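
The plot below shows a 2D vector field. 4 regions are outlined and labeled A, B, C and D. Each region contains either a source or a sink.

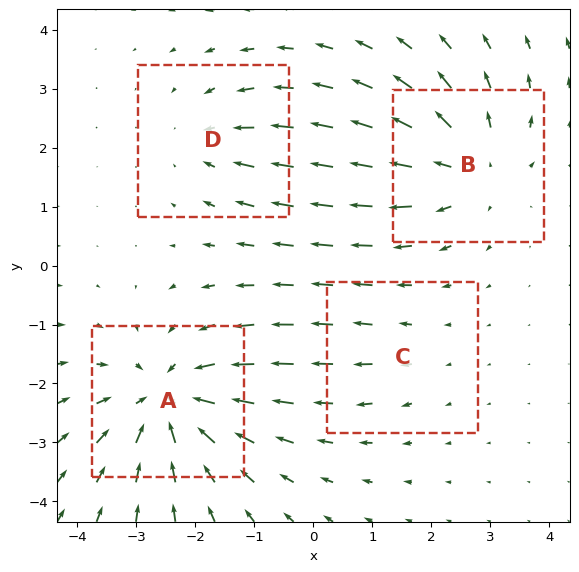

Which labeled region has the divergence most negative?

Divergence at each region's feature centre — A: about -6, B: about +5, C: about +2, D: about -3. Region A is most negative.

A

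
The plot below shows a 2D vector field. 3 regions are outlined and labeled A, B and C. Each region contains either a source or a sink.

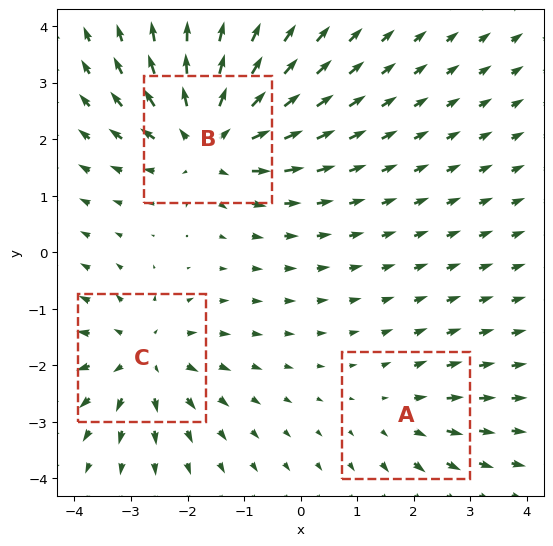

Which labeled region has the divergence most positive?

Divergence at each region's feature centre — A: about +2, B: about +5, C: about +4. Region B is most positive.

B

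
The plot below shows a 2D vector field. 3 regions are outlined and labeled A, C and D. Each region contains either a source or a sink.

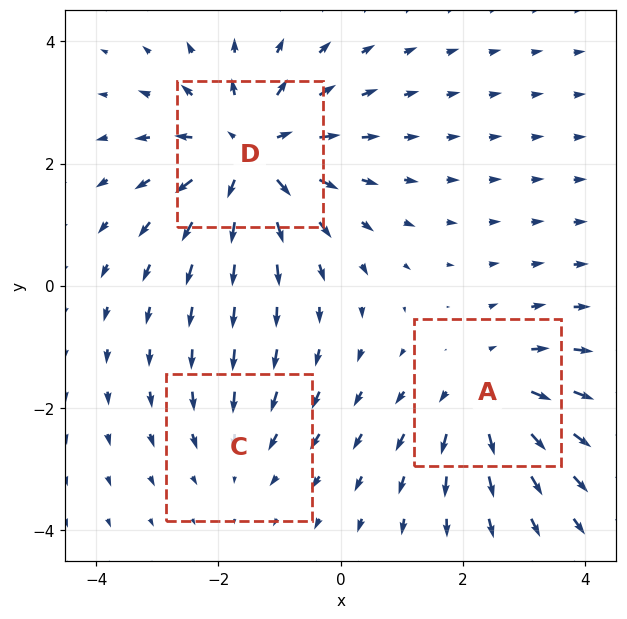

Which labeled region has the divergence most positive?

Divergence at each region's feature centre — A: about +3, C: about -2, D: about +5. Region D is most positive.

D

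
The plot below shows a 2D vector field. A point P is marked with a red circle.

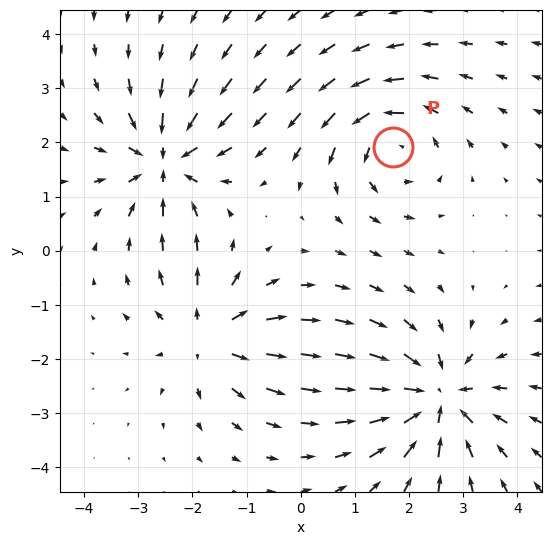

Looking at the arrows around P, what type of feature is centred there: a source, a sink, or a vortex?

At P (1.7, 1.9) the arrows circulate counterclockwise. Divergence ≈0, curl about +4 — near-zero divergence with nonzero curl is a vortex.

vortex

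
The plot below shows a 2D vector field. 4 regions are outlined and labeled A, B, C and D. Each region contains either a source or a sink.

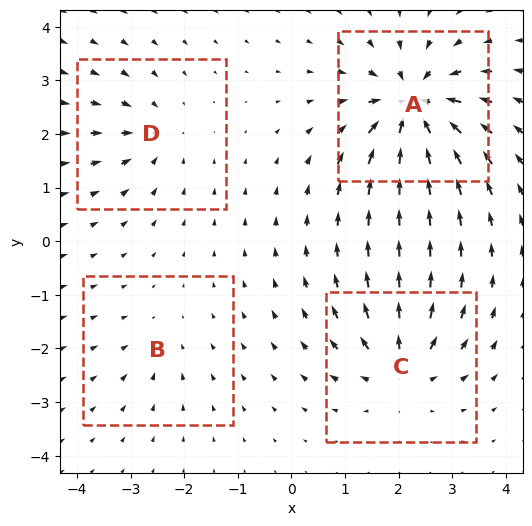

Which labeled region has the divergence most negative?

Divergence at each region's feature centre — A: about -9, B: about -3, C: about +6, D: about -4. Region A is most negative.

A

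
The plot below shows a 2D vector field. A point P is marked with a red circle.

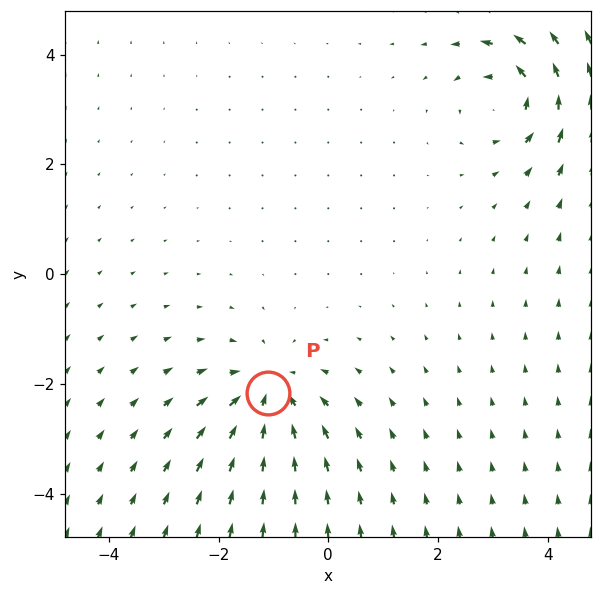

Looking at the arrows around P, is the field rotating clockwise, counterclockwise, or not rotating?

Near P at (-1.1, -2.2) the arrows show no circulation. The curl there is ≈0.

not rotating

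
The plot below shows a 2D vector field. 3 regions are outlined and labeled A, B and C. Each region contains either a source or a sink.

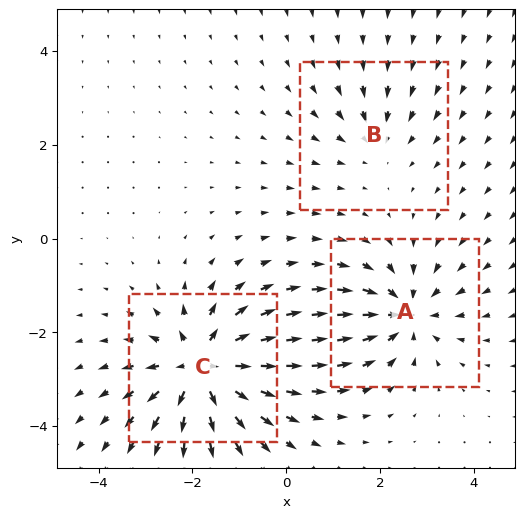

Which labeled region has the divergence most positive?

Divergence at each region's feature centre — A: about -4, B: about -2, C: about +5. Region C is most positive.

C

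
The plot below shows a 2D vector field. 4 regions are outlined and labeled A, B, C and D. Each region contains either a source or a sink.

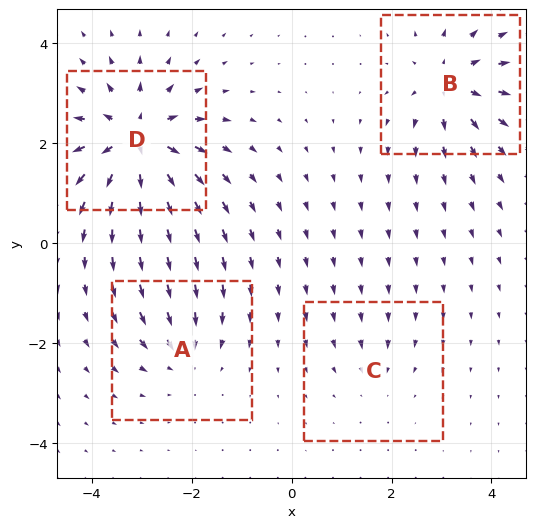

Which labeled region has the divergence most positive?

D

Divergence at each region's feature centre — A: about -4, B: about +6, C: about -2, D: about +9. Region D is most positive.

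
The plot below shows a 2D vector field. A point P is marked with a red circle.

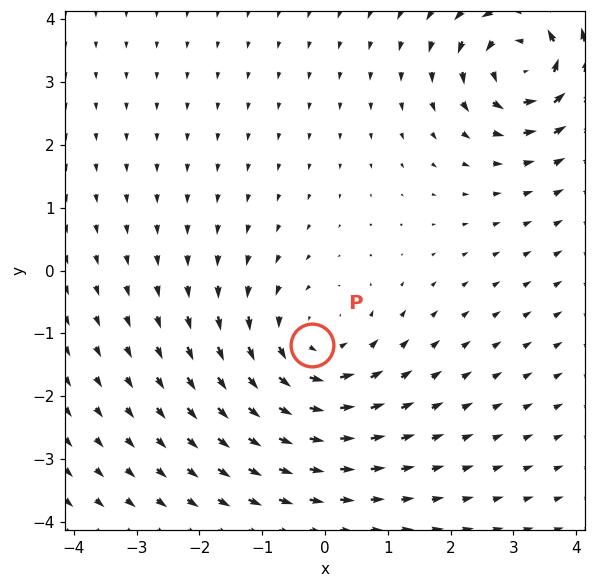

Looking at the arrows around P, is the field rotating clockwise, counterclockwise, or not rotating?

Near P at (-0.2, -1.2) the arrows circulate counterclockwise. The curl (z-component) there is about +3; positive curl means counterclockwise rotation.

counterclockwise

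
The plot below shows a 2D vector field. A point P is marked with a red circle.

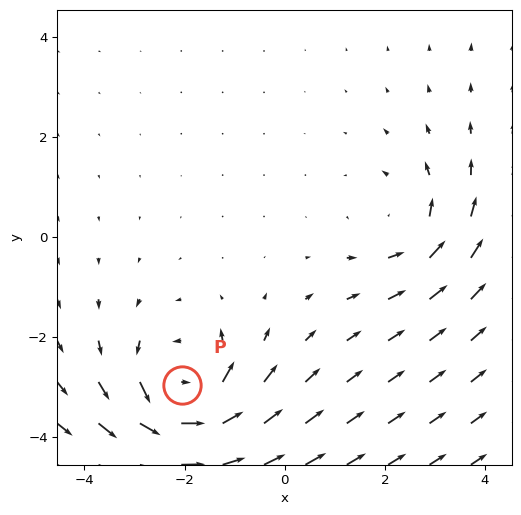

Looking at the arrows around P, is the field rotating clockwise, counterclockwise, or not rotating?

counterclockwise

Near P at (-2.1, -3.0) the arrows circulate counterclockwise. The curl (z-component) there is about +5; positive curl means counterclockwise rotation.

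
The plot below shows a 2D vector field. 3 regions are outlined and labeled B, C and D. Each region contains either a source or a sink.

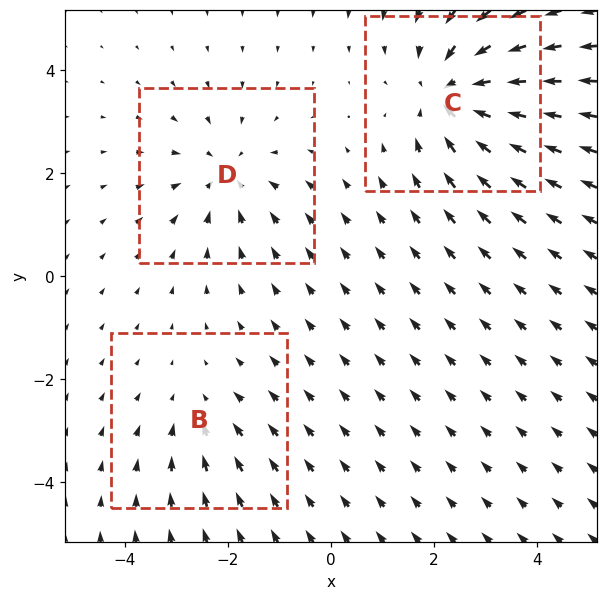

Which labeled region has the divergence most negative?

C

Divergence at each region's feature centre — B: about -2, C: about -4, D: about -3. Region C is most negative.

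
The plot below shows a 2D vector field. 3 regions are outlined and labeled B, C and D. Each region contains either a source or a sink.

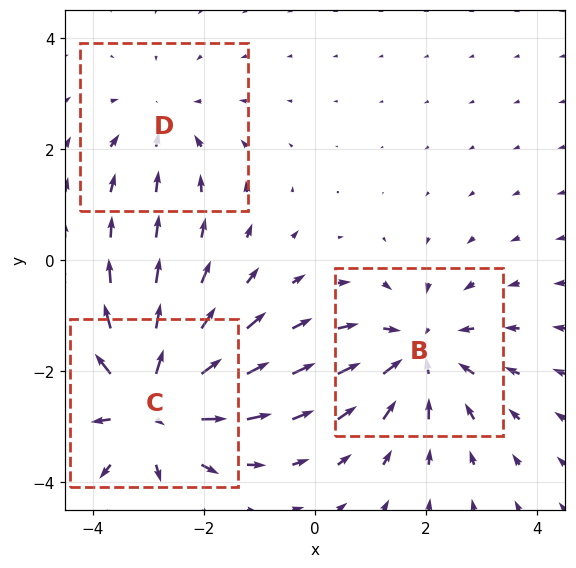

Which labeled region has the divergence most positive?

Divergence at each region's feature centre — B: about -3, C: about +4, D: about -2. Region C is most positive.

C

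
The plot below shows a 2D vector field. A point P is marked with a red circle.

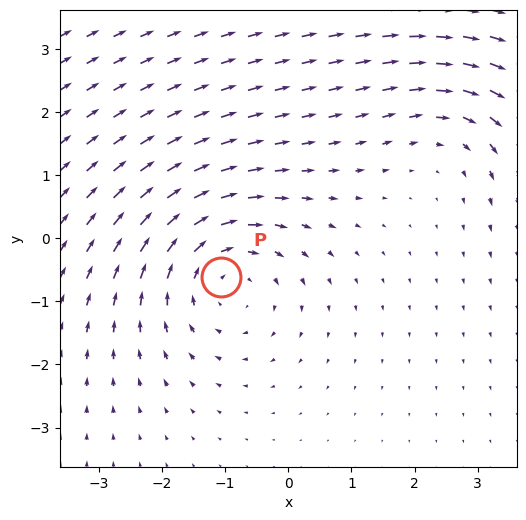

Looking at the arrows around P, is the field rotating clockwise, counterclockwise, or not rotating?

clockwise

Near P at (-1.1, -0.6) the arrows circulate clockwise. The curl (z-component) there is about -4; negative curl means clockwise rotation.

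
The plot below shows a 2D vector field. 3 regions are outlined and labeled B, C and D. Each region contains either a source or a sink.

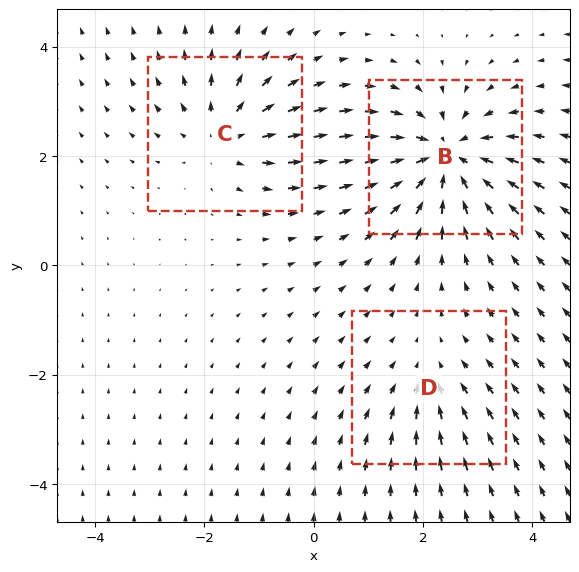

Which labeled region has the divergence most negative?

B

Divergence at each region's feature centre — B: about -5, C: about +3, D: about -2. Region B is most negative.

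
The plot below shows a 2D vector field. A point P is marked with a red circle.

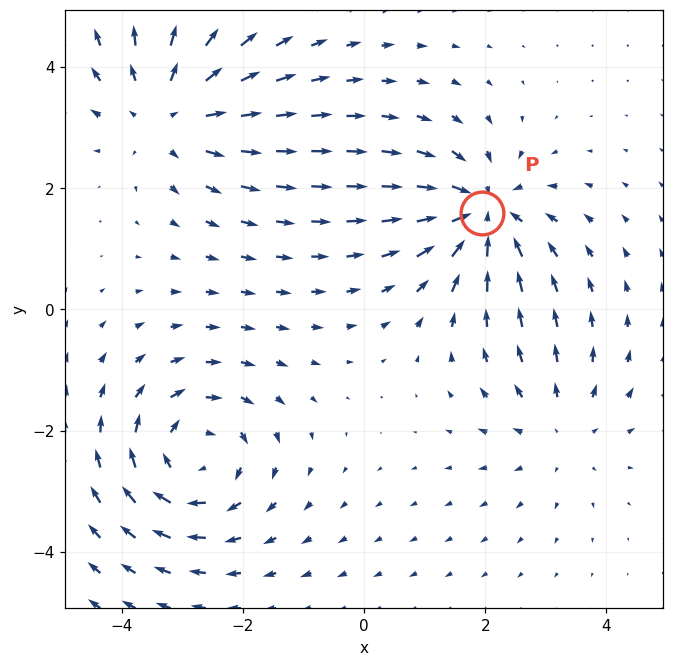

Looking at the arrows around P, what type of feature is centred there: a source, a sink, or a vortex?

sink

At P (1.9, 1.6) the arrows converge inward. Divergence about -5, curl ≈0 — negative divergence with near-zero curl is a sink.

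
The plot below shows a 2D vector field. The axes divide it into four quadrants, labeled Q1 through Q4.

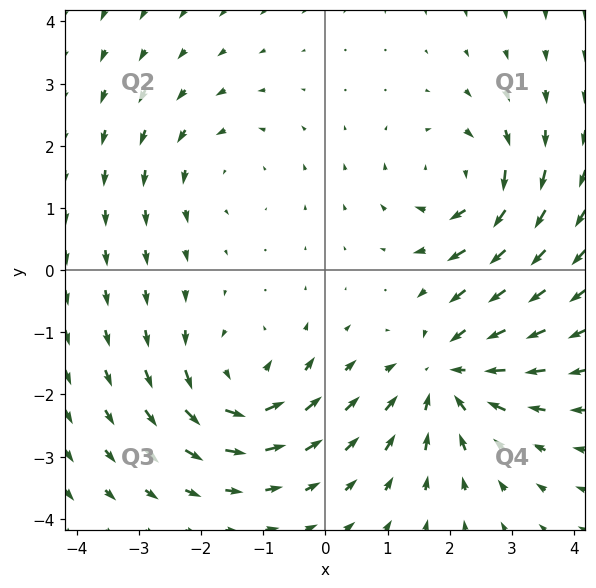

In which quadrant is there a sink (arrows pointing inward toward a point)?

The sink sits at approximately (1.9, -1.7), which lies in quadrant Q4. The divergence there is about -4, negative as expected for a sink.

Q4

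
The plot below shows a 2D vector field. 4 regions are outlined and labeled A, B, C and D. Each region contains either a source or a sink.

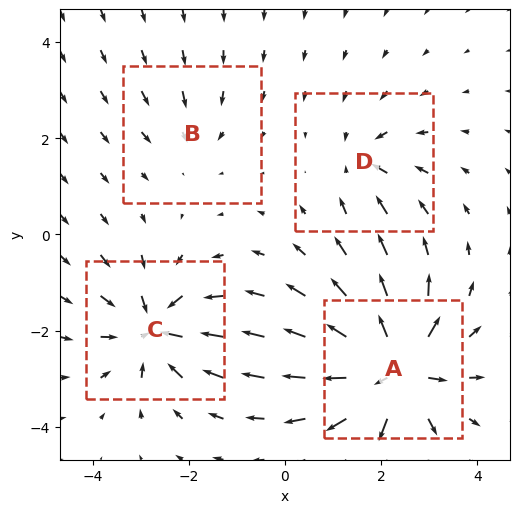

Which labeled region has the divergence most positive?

A

Divergence at each region's feature centre — A: about +9, B: about -3, C: about -6, D: about -4. Region A is most positive.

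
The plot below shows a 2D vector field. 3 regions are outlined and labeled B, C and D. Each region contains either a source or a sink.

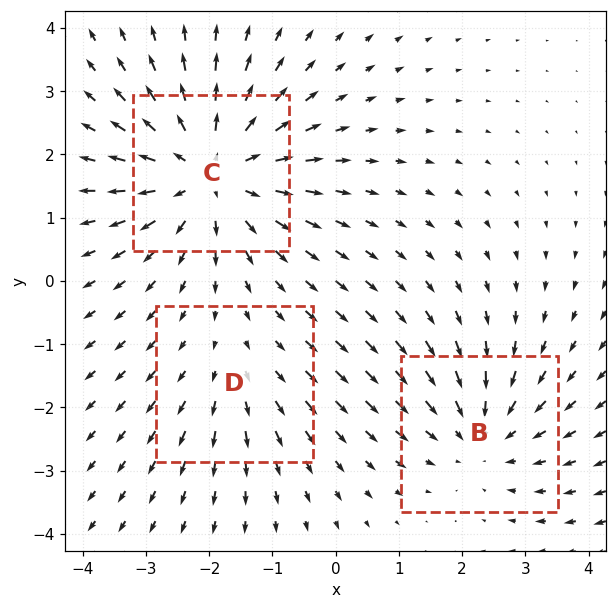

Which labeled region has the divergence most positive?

C

Divergence at each region's feature centre — B: about -3, C: about +4, D: about +2. Region C is most positive.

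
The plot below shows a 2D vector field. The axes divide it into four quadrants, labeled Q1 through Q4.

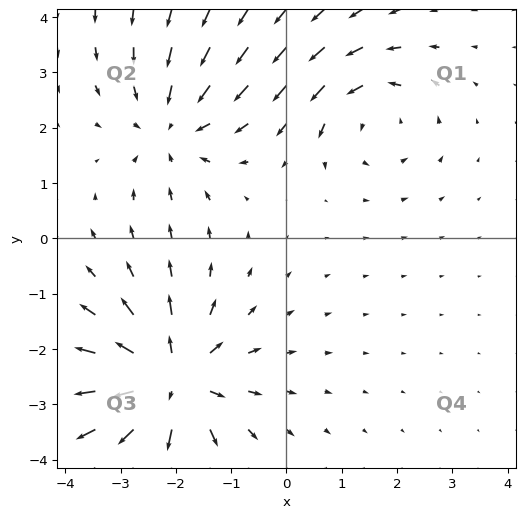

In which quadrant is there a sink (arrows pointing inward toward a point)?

Q2

The sink sits at approximately (-2.1, 2.0), which lies in quadrant Q2. The divergence there is about -3, negative as expected for a sink.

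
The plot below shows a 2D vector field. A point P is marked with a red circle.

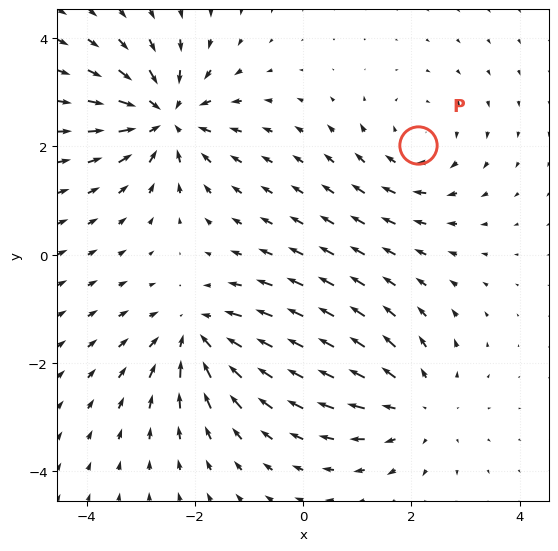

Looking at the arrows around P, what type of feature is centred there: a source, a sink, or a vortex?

vortex

At P (2.1, 2.0) the arrows circulate clockwise. Divergence ≈0, curl about -3 — near-zero divergence with nonzero curl is a vortex.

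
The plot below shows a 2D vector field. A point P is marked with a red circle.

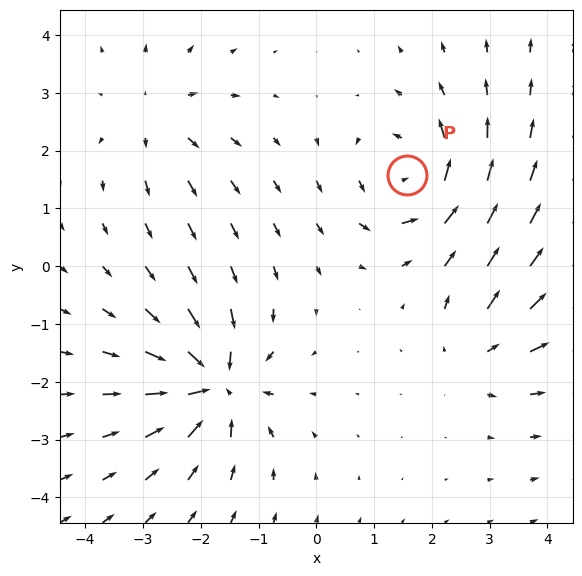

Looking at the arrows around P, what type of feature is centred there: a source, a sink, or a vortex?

At P (1.6, 1.6) the arrows circulate counterclockwise. Divergence ≈0, curl about +5 — near-zero divergence with nonzero curl is a vortex.

vortex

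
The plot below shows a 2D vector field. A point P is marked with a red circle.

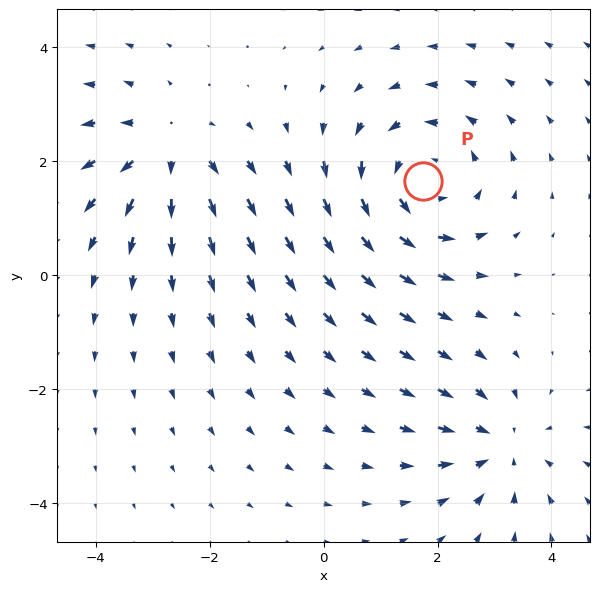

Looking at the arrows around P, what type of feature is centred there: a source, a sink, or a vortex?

At P (1.7, 1.6) the arrows circulate counterclockwise. Divergence ≈0, curl about +3 — near-zero divergence with nonzero curl is a vortex.

vortex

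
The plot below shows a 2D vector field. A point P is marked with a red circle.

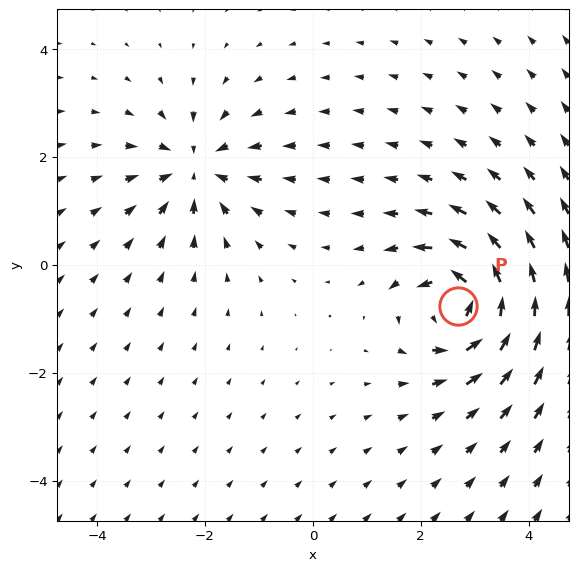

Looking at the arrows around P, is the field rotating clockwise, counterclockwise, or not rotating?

counterclockwise

Near P at (2.7, -0.8) the arrows circulate counterclockwise. The curl (z-component) there is about +7; positive curl means counterclockwise rotation.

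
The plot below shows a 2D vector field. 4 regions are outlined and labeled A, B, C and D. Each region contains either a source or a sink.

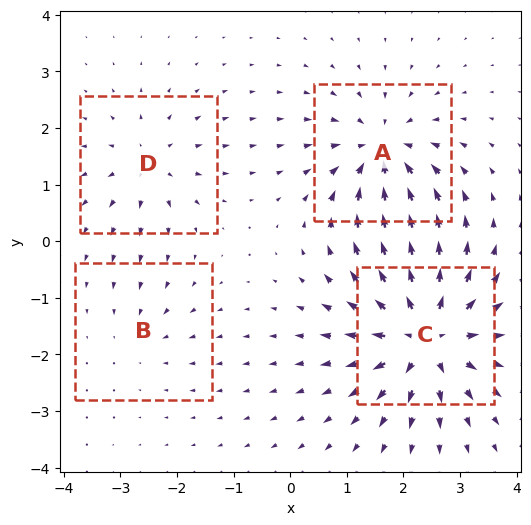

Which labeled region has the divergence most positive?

C

Divergence at each region's feature centre — A: about -6, B: about -2, C: about +9, D: about +4. Region C is most positive.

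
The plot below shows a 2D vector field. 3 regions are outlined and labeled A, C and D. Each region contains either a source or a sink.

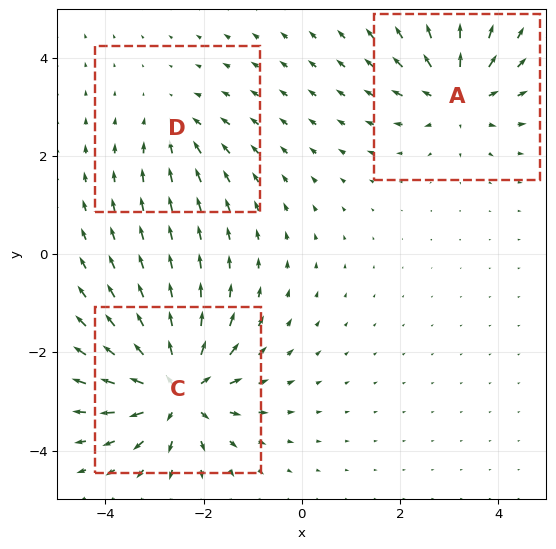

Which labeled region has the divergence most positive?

C

Divergence at each region's feature centre — A: about +4, C: about +6, D: about -2. Region C is most positive.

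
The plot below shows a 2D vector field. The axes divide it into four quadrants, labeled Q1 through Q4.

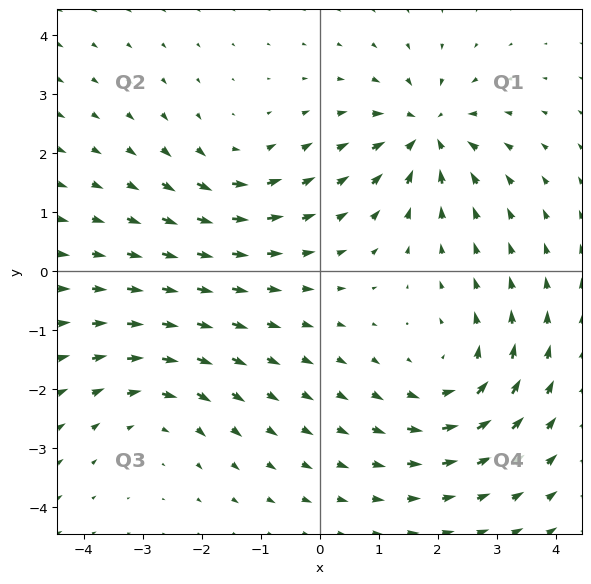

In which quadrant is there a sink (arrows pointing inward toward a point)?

The sink sits at approximately (1.8, 2.3), which lies in quadrant Q1. The divergence there is about -5, negative as expected for a sink.

Q1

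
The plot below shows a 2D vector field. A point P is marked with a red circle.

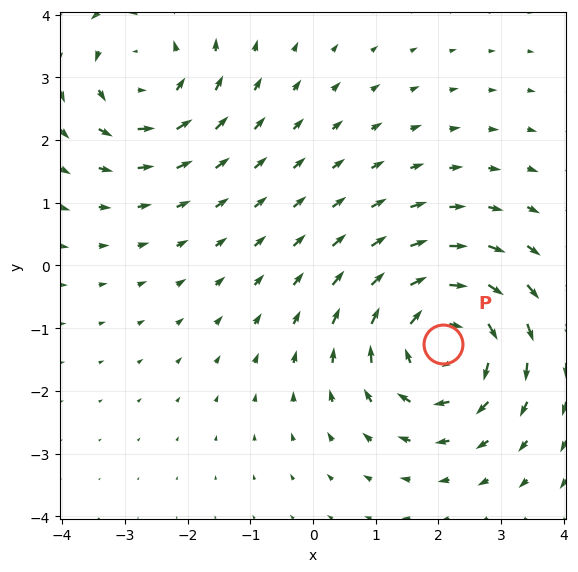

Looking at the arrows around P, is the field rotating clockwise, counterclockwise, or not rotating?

Near P at (2.1, -1.2) the arrows circulate clockwise. The curl (z-component) there is about -5; negative curl means clockwise rotation.

clockwise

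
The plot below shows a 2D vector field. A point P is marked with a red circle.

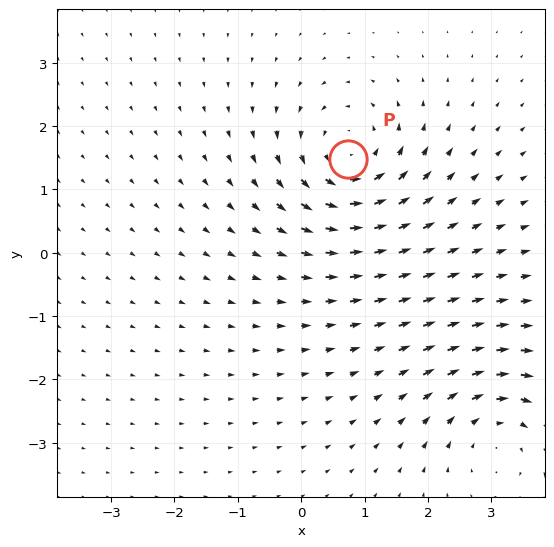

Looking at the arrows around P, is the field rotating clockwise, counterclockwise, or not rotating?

Near P at (0.7, 1.5) the arrows circulate counterclockwise. The curl (z-component) there is about +4; positive curl means counterclockwise rotation.

counterclockwise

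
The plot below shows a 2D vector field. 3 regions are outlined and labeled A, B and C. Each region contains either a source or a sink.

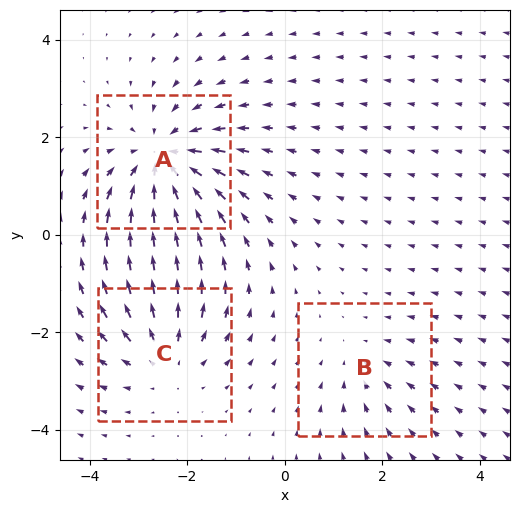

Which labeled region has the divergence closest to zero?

Divergence at each region's feature centre — A: about -5, B: about -2, C: about +3. Region B is closest to zero.

B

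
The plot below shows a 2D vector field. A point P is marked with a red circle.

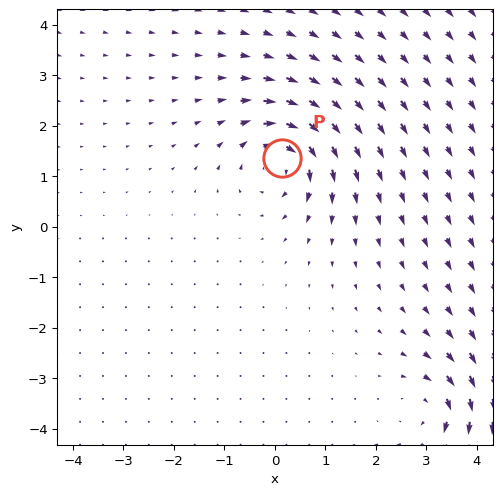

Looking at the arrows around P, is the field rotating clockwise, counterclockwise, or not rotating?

Near P at (0.1, 1.4) the arrows circulate clockwise. The curl (z-component) there is about -5; negative curl means clockwise rotation.

clockwise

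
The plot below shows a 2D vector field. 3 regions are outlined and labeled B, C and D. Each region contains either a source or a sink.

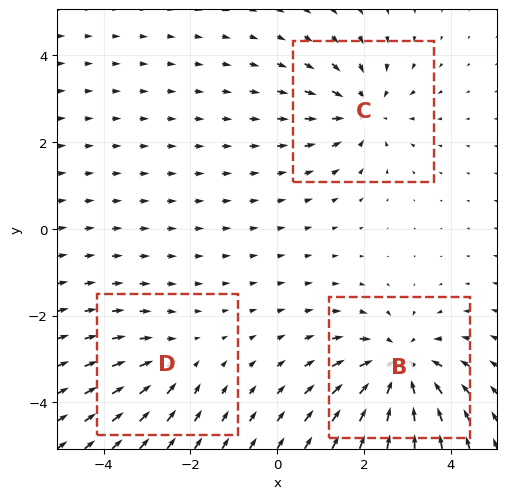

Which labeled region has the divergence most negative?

Divergence at each region's feature centre — B: about -5, C: about -3, D: about -2. Region B is most negative.

B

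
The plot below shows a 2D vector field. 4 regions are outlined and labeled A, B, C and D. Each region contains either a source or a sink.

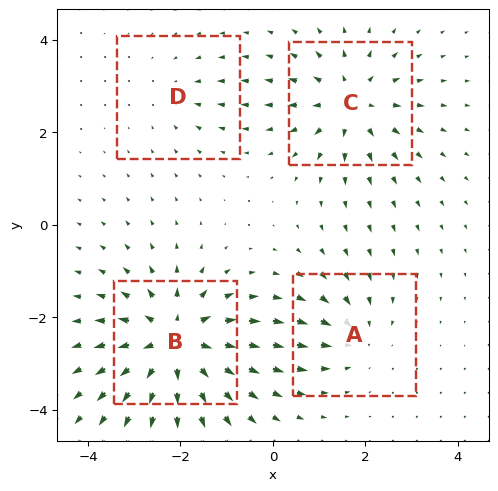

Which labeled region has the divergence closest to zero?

D

Divergence at each region's feature centre — A: about -3, B: about +7, C: about +5, D: about -2. Region D is closest to zero.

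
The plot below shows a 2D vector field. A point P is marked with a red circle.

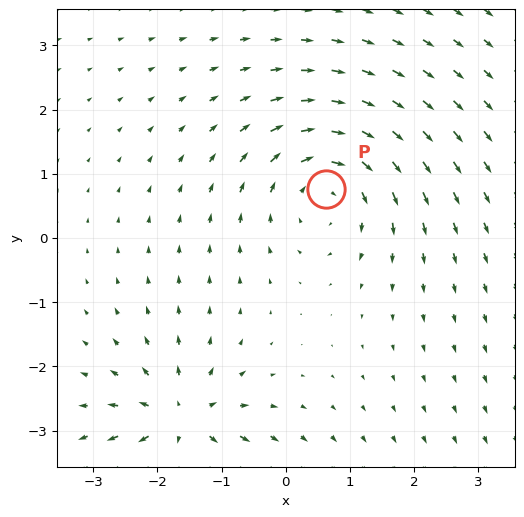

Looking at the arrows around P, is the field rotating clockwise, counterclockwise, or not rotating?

clockwise

Near P at (0.6, 0.8) the arrows circulate clockwise. The curl (z-component) there is about -4; negative curl means clockwise rotation.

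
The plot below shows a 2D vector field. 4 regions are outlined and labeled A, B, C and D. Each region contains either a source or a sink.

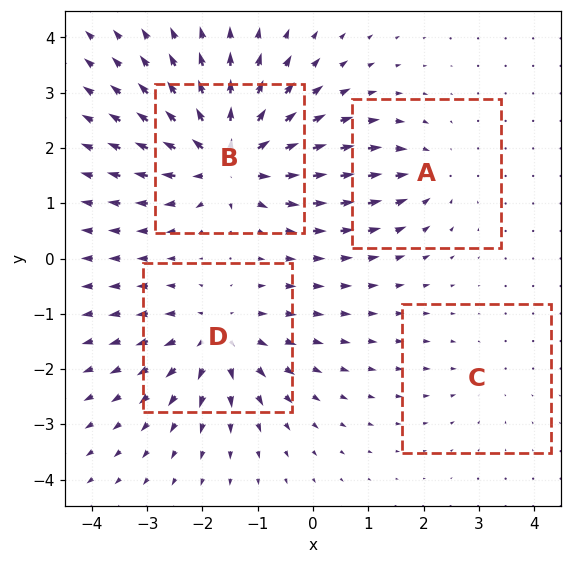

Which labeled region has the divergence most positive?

Divergence at each region's feature centre — A: about -4, B: about +8, C: about -2, D: about +5. Region B is most positive.

B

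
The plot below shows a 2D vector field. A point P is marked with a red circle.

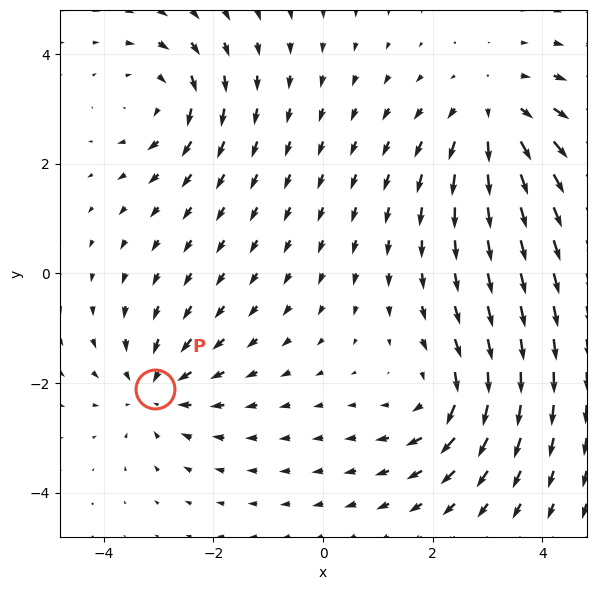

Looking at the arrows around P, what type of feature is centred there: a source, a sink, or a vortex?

sink

At P (-3.1, -2.1) the arrows converge inward. Divergence about -4, curl ≈0 — negative divergence with near-zero curl is a sink.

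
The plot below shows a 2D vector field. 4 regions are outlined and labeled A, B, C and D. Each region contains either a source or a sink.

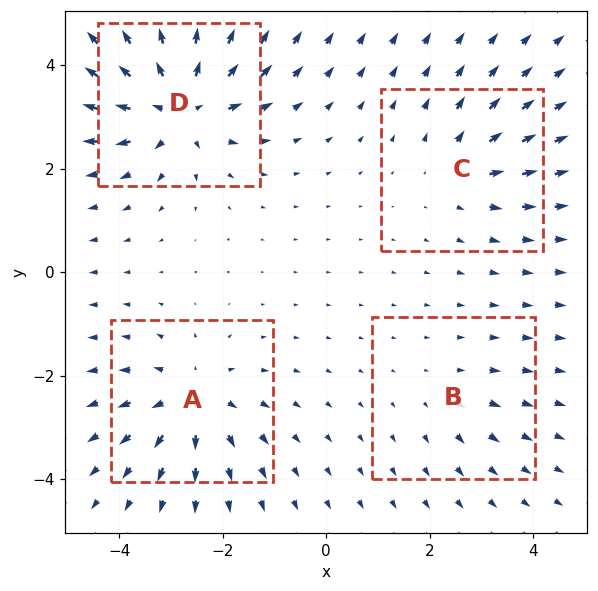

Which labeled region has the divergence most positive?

D

Divergence at each region's feature centre — A: about +5, B: about +2, C: about +3, D: about +7. Region D is most positive.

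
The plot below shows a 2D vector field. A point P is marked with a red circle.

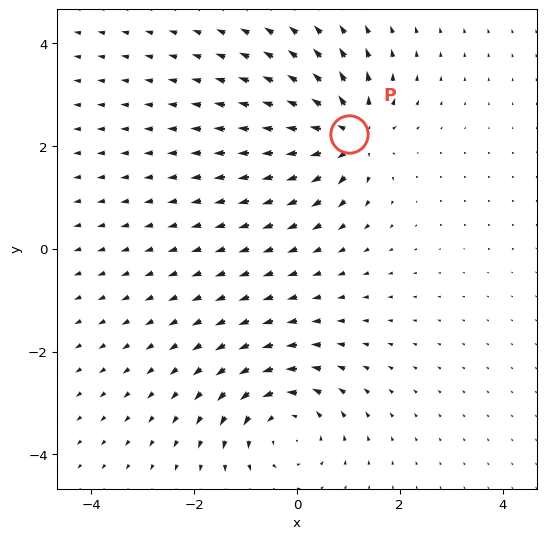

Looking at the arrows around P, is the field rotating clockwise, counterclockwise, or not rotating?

not rotating

Near P at (1.0, 2.2) the arrows show no circulation. The curl there is ≈0.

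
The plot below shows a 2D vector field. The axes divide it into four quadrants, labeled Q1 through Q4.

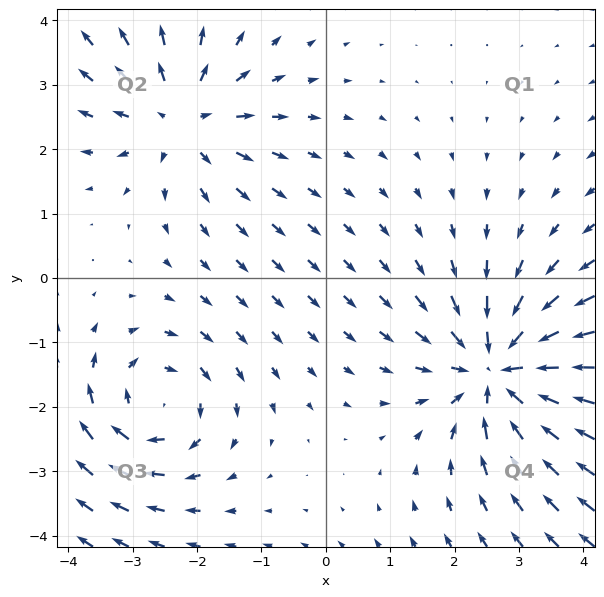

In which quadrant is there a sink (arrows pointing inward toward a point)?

Q4

The sink sits at approximately (2.7, -1.4), which lies in quadrant Q4. The divergence there is about -4, negative as expected for a sink.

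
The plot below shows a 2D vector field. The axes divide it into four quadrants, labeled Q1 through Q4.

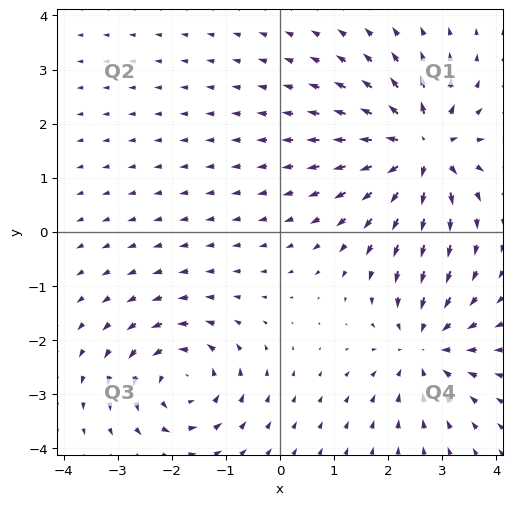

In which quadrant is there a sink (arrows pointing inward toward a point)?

Q4

The sink sits at approximately (2.7, -2.1), which lies in quadrant Q4. The divergence there is about -4, negative as expected for a sink.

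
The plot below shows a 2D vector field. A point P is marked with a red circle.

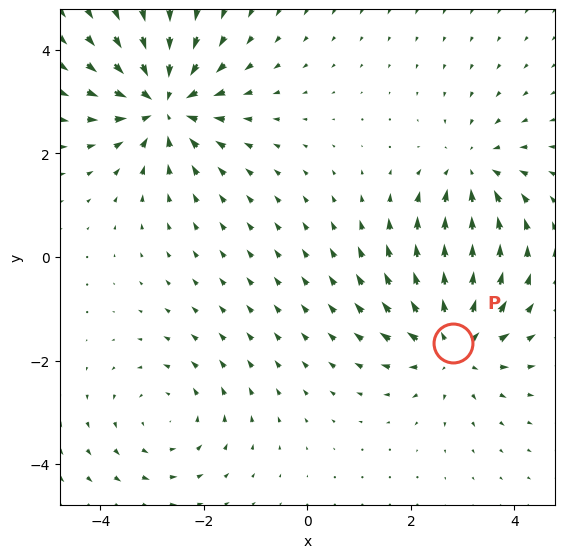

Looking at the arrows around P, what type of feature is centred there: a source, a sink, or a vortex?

At P (2.8, -1.7) the arrows spread outward. Divergence about +4, curl ≈0 — positive divergence with near-zero curl is a source.

source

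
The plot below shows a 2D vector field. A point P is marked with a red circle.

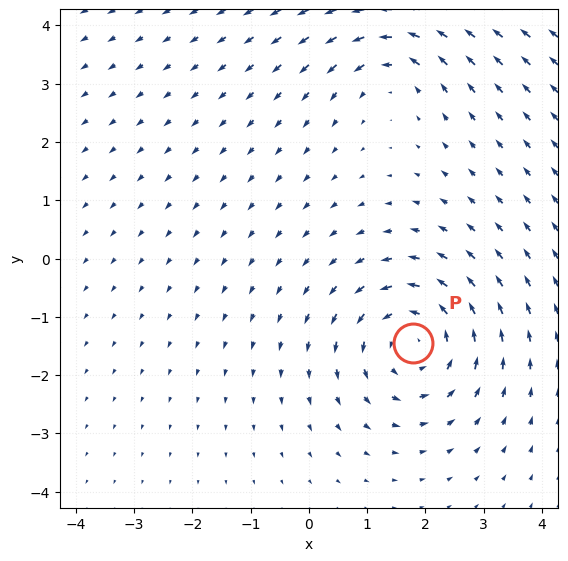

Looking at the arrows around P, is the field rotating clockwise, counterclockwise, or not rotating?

counterclockwise

Near P at (1.8, -1.4) the arrows circulate counterclockwise. The curl (z-component) there is about +4; positive curl means counterclockwise rotation.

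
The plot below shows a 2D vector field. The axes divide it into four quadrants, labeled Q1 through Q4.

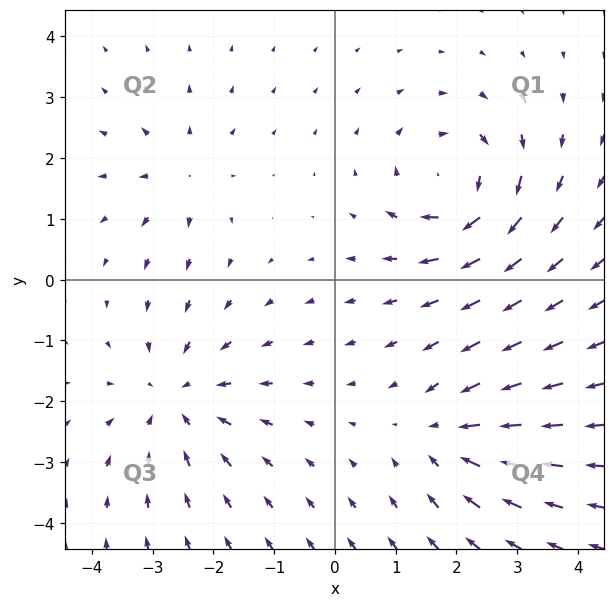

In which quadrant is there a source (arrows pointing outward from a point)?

The source sits at approximately (-2.6, 1.7), which lies in quadrant Q2. The divergence there is about +3, positive as expected for a source.

Q2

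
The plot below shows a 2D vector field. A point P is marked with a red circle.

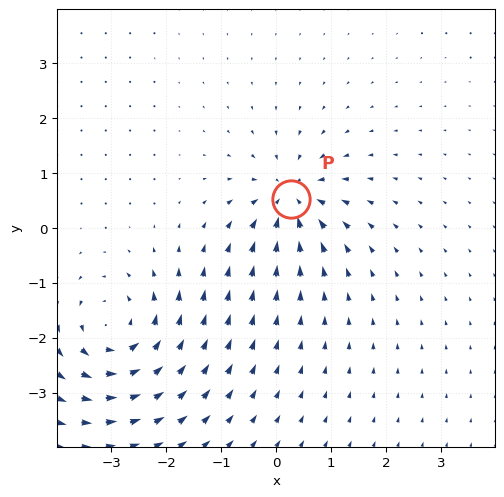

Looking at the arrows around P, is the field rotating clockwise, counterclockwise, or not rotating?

Near P at (0.3, 0.5) the arrows show no circulation. The curl there is ≈0.

not rotating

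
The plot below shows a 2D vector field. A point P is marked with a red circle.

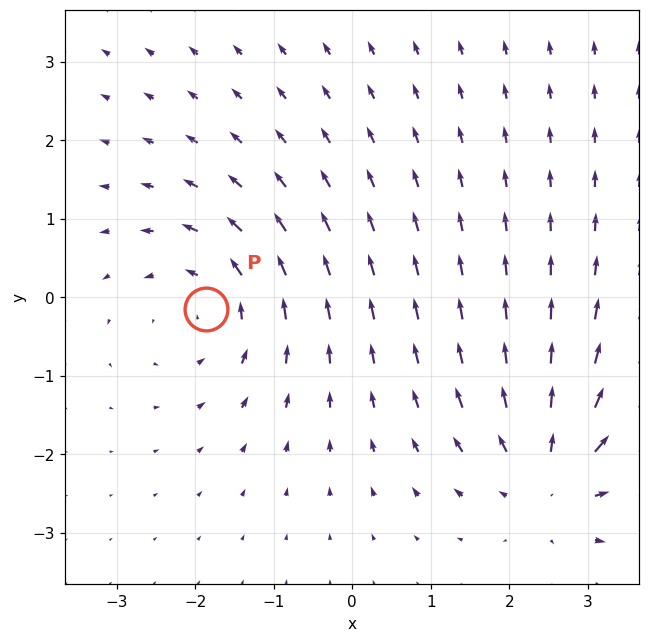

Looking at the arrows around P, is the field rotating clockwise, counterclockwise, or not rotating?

Near P at (-1.9, -0.1) the arrows circulate counterclockwise. The curl (z-component) there is about +4; positive curl means counterclockwise rotation.

counterclockwise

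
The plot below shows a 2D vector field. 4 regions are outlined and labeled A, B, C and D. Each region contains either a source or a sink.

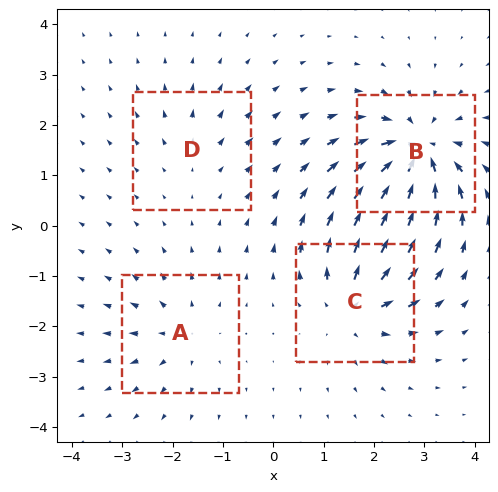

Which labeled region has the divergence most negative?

Divergence at each region's feature centre — A: about +4, B: about -8, C: about +6, D: about +2. Region B is most negative.

B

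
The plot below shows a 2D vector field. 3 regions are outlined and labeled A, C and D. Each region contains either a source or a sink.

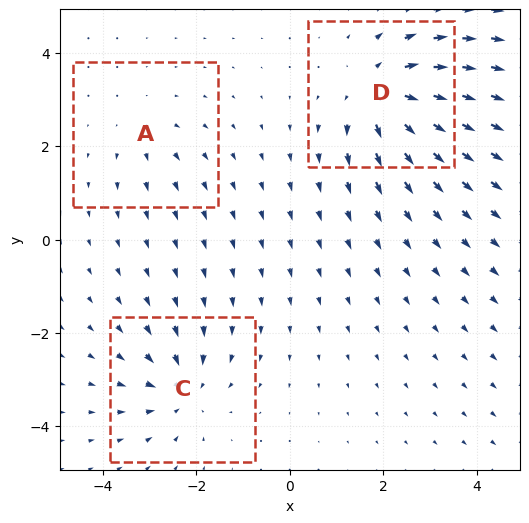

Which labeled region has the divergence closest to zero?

Divergence at each region's feature centre — A: about +2, C: about -4, D: about +5. Region A is closest to zero.

A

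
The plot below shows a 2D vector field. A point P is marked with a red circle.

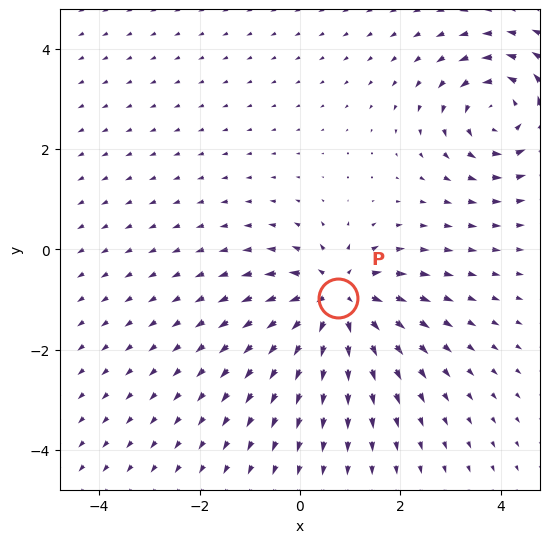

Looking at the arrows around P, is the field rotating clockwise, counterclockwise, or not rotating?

not rotating

Near P at (0.8, -1.0) the arrows show no circulation. The curl there is ≈0.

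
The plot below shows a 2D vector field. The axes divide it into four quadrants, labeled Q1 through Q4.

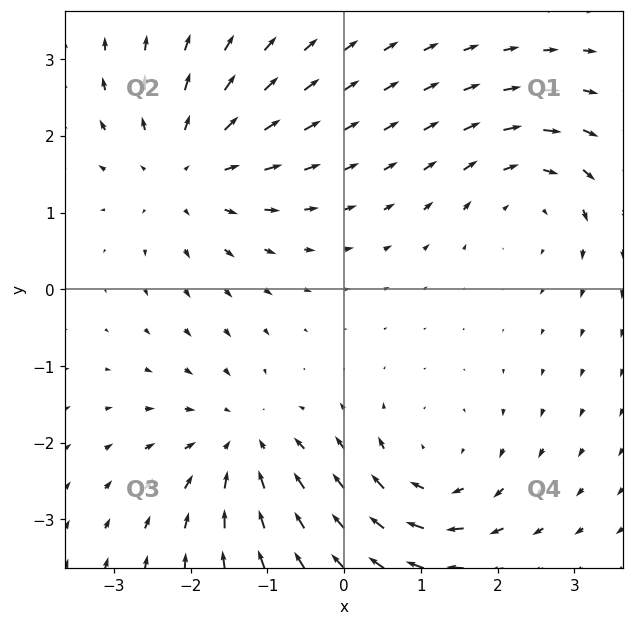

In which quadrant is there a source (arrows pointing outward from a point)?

The source sits at approximately (-2.1, 1.6), which lies in quadrant Q2. The divergence there is about +4, positive as expected for a source.

Q2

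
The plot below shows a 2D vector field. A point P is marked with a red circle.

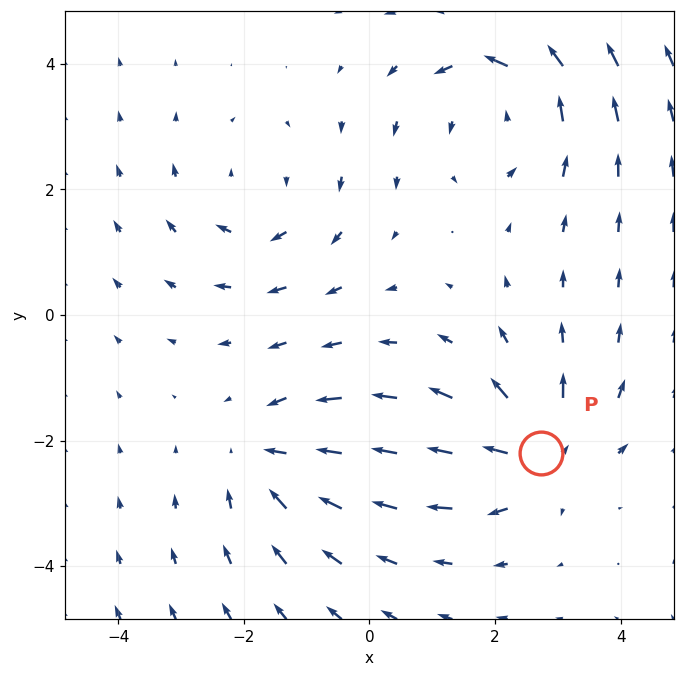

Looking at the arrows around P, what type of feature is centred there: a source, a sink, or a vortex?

source

At P (2.7, -2.2) the arrows spread outward. Divergence about +5, curl ≈0 — positive divergence with near-zero curl is a source.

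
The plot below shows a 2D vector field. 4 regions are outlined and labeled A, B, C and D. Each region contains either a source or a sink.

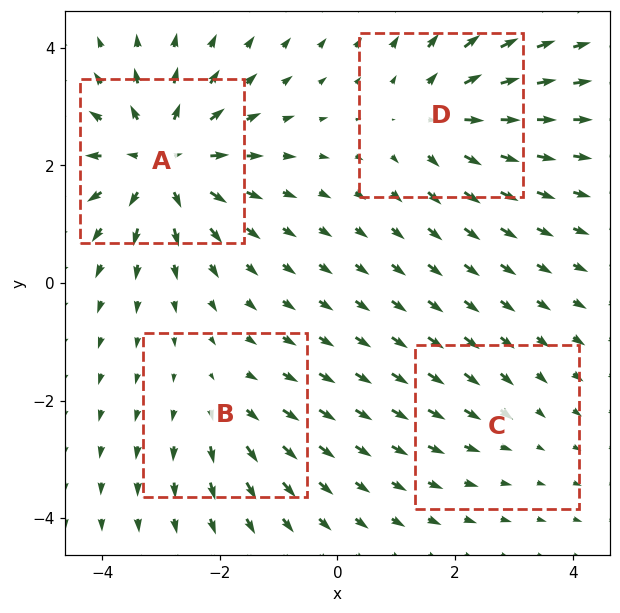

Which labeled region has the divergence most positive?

A

Divergence at each region's feature centre — A: about +7, B: about +3, C: about -2, D: about +5. Region A is most positive.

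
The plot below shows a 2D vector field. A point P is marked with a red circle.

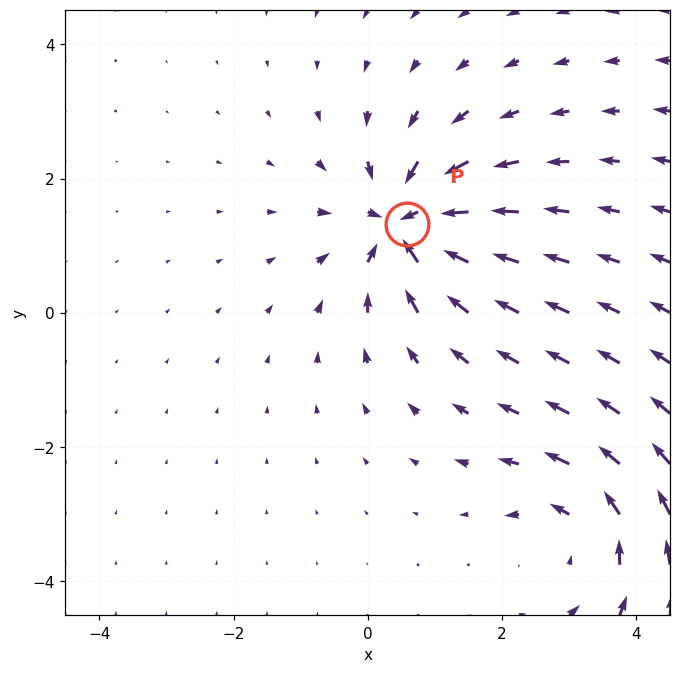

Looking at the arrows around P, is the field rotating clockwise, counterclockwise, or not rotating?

Near P at (0.6, 1.3) the arrows show no circulation. The curl there is ≈0.

not rotating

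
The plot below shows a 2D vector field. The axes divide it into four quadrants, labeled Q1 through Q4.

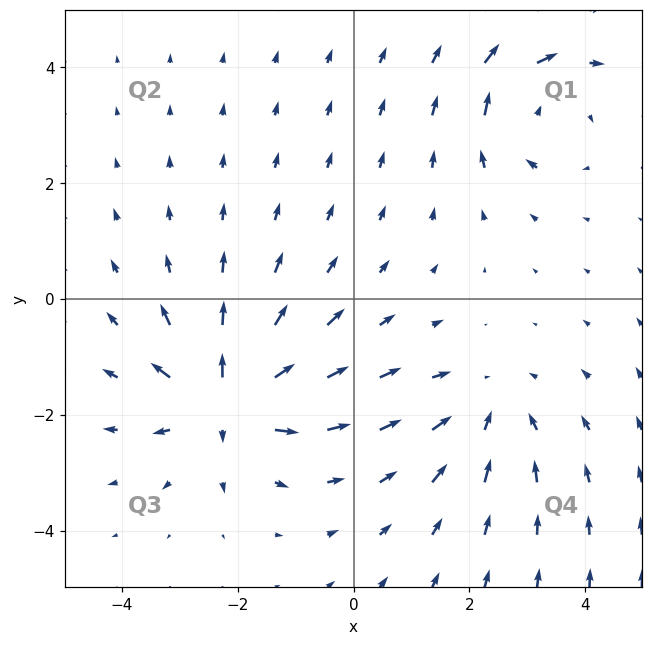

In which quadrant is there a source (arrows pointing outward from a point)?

Q3

The source sits at approximately (-2.2, -1.7), which lies in quadrant Q3. The divergence there is about +5, positive as expected for a source.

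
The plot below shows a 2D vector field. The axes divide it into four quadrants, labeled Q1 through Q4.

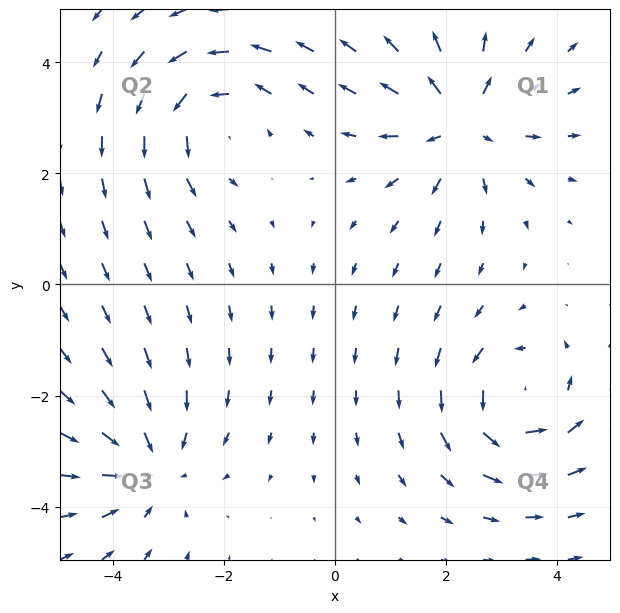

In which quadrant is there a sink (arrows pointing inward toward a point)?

The sink sits at approximately (-3.4, -3.3), which lies in quadrant Q3. The divergence there is about -4, negative as expected for a sink.

Q3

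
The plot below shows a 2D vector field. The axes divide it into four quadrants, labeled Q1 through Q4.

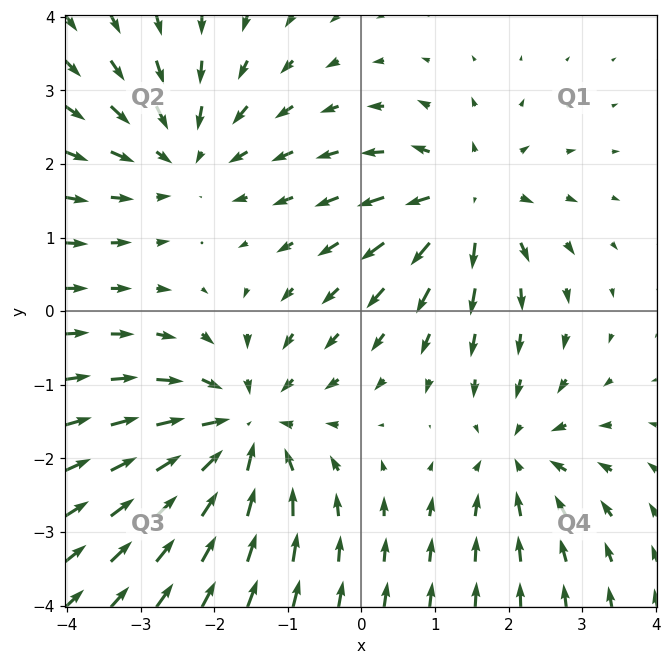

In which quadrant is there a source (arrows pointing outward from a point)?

The source sits at approximately (1.4, 1.5), which lies in quadrant Q1. The divergence there is about +4, positive as expected for a source.

Q1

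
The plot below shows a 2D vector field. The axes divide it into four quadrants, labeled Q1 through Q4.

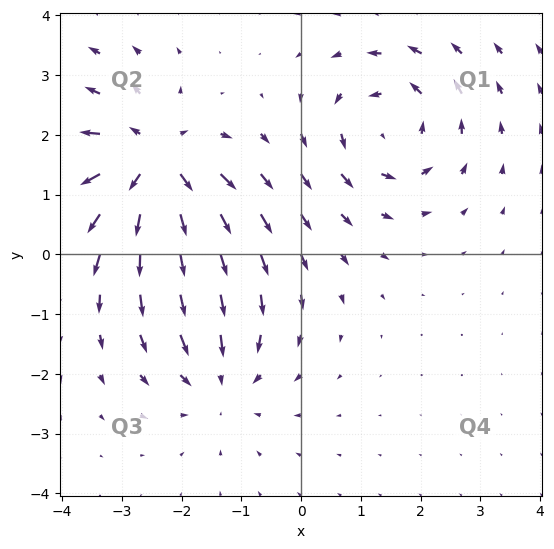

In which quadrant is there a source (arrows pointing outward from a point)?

Q2

The source sits at approximately (-2.5, 1.5), which lies in quadrant Q2. The divergence there is about +6, positive as expected for a source.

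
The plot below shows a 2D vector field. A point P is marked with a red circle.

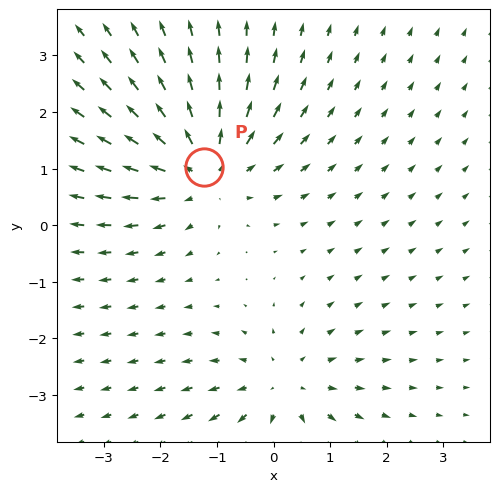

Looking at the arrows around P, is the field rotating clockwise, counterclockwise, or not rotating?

Near P at (-1.2, 1.0) the arrows show no circulation. The curl there is ≈0.

not rotating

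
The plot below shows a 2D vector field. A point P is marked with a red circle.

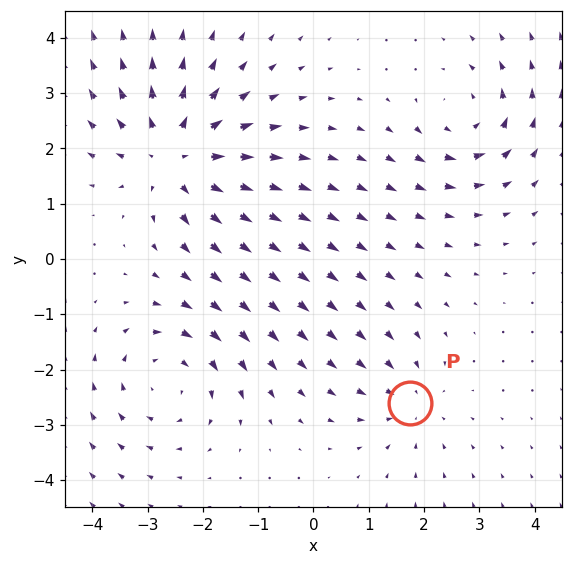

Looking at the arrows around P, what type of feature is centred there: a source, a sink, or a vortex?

sink

At P (1.7, -2.6) the arrows converge inward. Divergence about -3, curl ≈0 — negative divergence with near-zero curl is a sink.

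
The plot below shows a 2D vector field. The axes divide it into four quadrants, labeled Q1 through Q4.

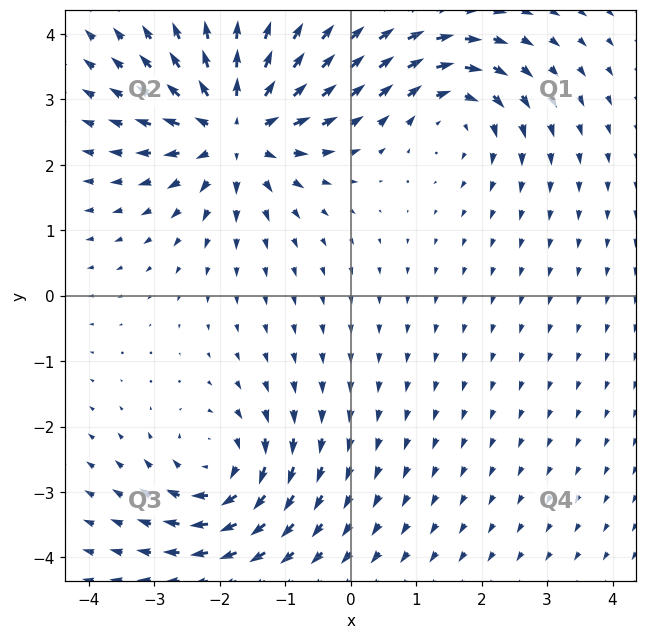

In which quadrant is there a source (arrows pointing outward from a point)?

The source sits at approximately (-1.8, 2.5), which lies in quadrant Q2. The divergence there is about +5, positive as expected for a source.

Q2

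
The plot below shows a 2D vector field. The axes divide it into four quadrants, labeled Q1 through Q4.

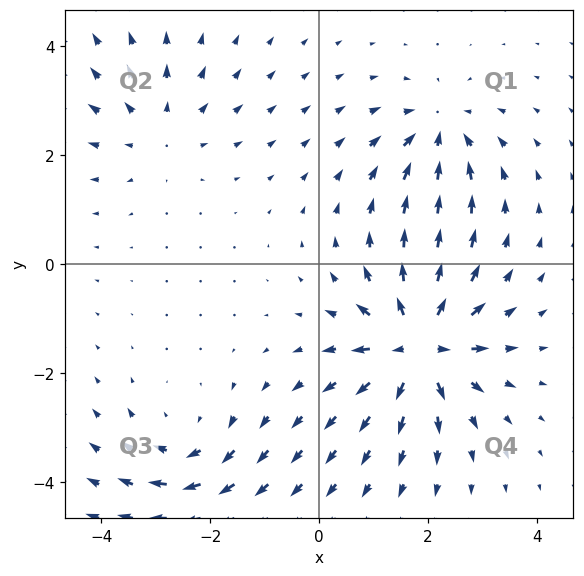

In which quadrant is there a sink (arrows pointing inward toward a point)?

Q1

The sink sits at approximately (2.2, 2.4), which lies in quadrant Q1. The divergence there is about -4, negative as expected for a sink.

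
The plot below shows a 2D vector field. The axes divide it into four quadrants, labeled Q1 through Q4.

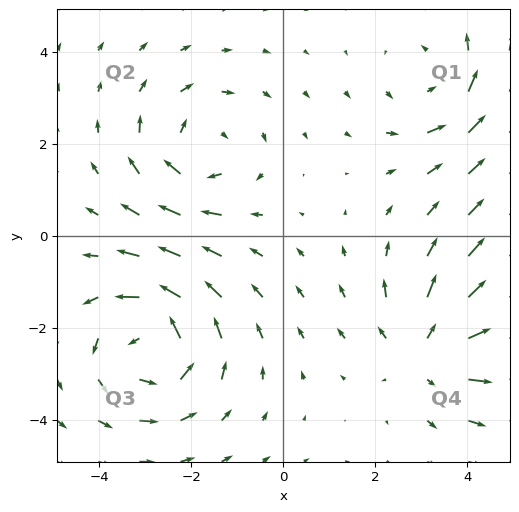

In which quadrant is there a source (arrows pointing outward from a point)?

The source sits at approximately (3.1, -2.5), which lies in quadrant Q4. The divergence there is about +4, positive as expected for a source.

Q4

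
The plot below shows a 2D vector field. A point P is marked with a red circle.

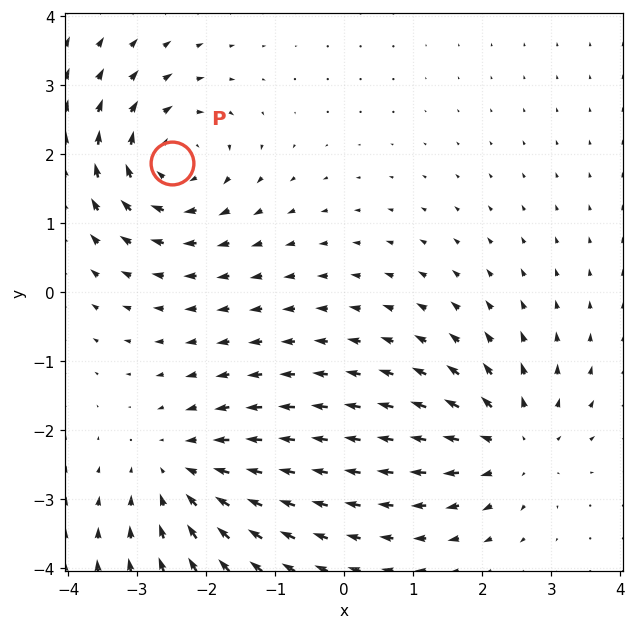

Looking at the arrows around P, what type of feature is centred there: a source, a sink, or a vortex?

vortex

At P (-2.5, 1.9) the arrows circulate clockwise. Divergence ≈0, curl about -4 — near-zero divergence with nonzero curl is a vortex.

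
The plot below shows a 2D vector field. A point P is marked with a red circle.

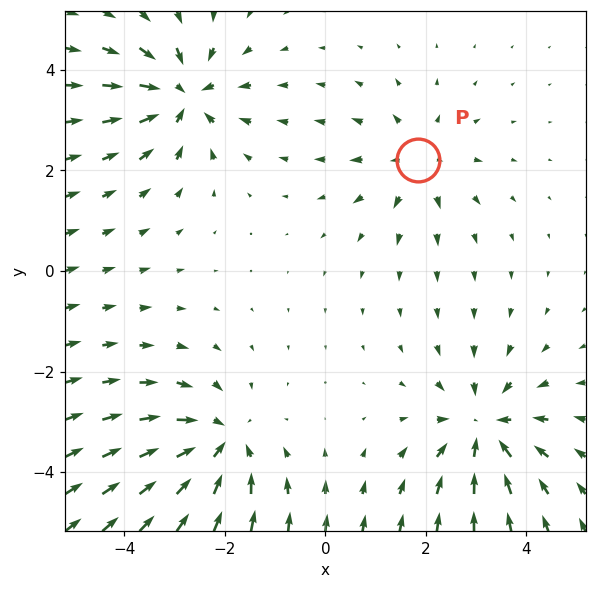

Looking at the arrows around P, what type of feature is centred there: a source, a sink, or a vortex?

source

At P (1.8, 2.2) the arrows spread outward. Divergence about +4, curl ≈0 — positive divergence with near-zero curl is a source.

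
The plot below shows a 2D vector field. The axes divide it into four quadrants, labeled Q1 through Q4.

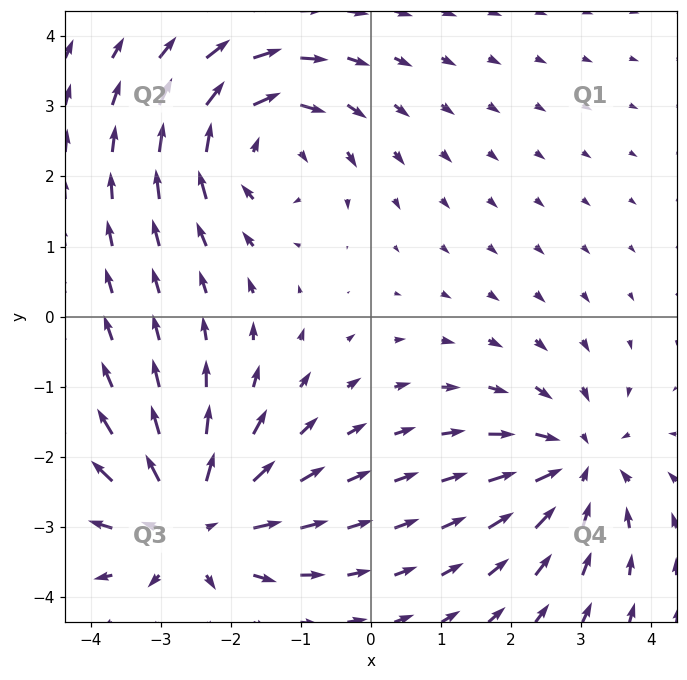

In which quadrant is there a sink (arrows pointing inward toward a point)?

The sink sits at approximately (2.9, -2.1), which lies in quadrant Q4. The divergence there is about -3, negative as expected for a sink.

Q4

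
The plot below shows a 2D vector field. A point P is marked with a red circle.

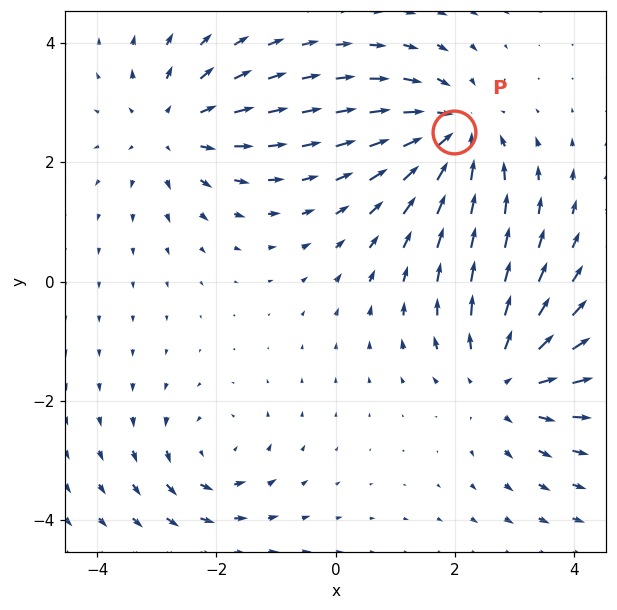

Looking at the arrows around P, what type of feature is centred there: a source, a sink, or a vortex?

At P (2.0, 2.5) the arrows converge inward. Divergence about -5, curl ≈0 — negative divergence with near-zero curl is a sink.

sink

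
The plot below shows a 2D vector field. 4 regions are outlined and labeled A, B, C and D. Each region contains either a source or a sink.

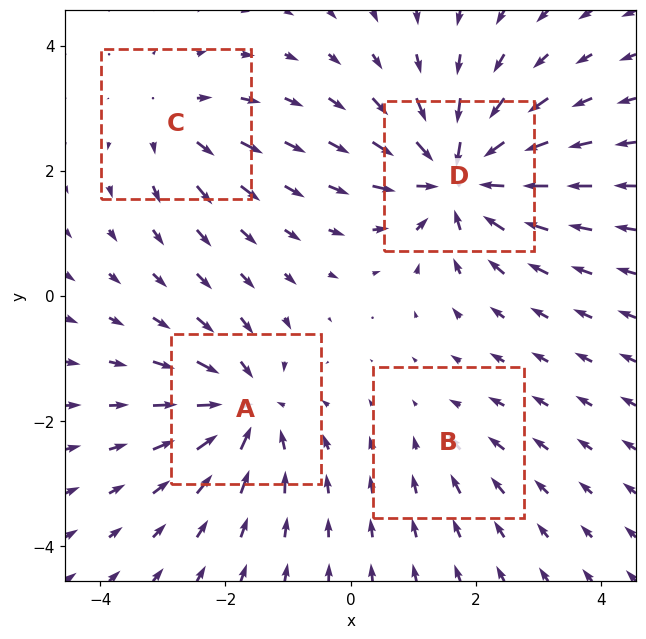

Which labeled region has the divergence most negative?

D

Divergence at each region's feature centre — A: about -6, B: about -2, C: about +4, D: about -8. Region D is most negative.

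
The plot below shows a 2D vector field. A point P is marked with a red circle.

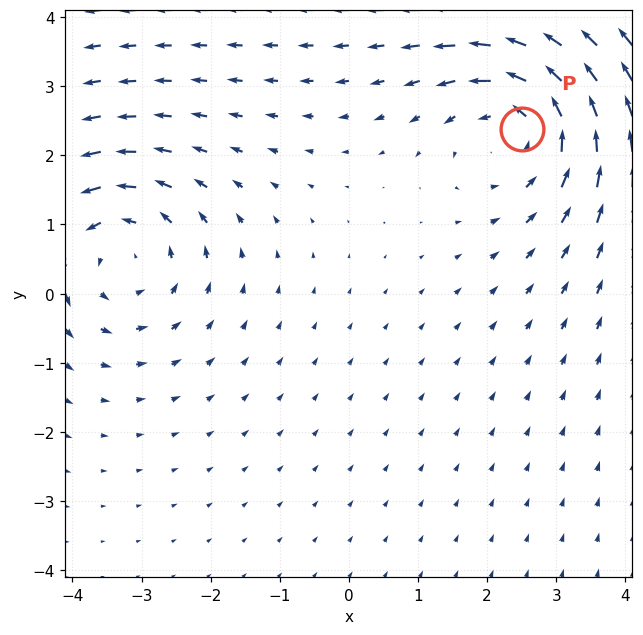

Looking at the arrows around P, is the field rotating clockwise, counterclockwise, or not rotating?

Near P at (2.5, 2.4) the arrows circulate counterclockwise. The curl (z-component) there is about +4; positive curl means counterclockwise rotation.

counterclockwise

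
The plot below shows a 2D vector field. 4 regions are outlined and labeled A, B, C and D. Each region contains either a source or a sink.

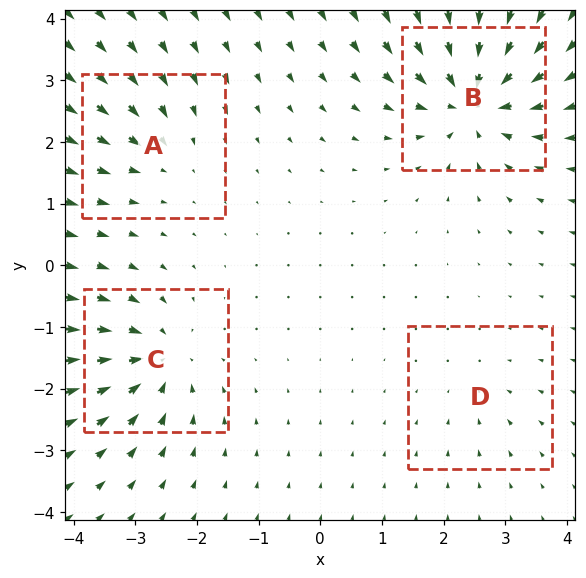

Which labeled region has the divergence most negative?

B

Divergence at each region's feature centre — A: about -4, B: about -9, C: about -7, D: about -2. Region B is most negative.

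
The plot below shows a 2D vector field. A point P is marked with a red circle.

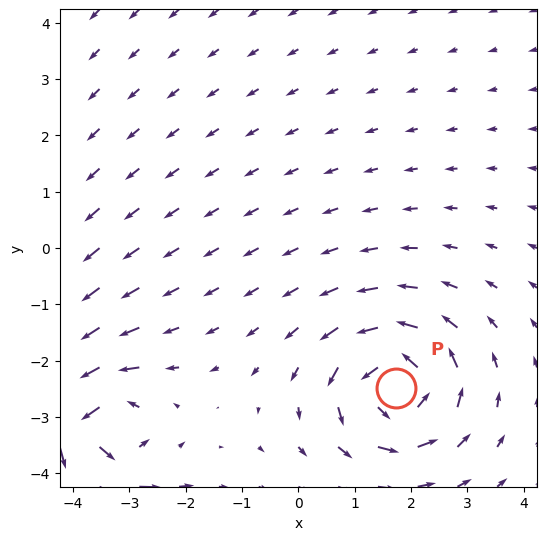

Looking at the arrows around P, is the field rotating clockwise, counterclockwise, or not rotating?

counterclockwise

Near P at (1.7, -2.5) the arrows circulate counterclockwise. The curl (z-component) there is about +4; positive curl means counterclockwise rotation.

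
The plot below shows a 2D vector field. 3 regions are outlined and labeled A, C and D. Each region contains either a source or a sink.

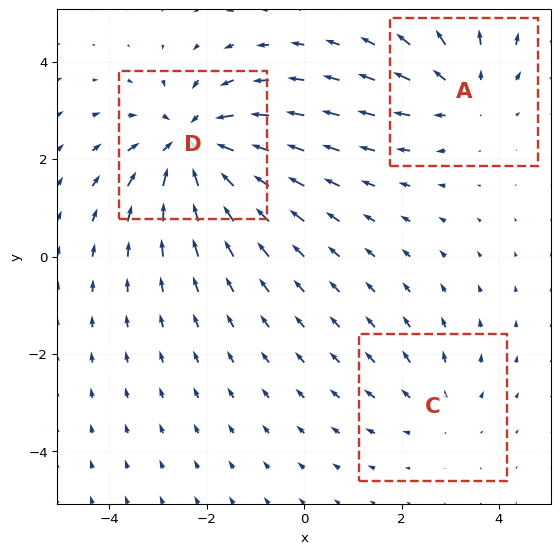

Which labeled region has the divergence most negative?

Divergence at each region's feature centre — A: about +3, C: about +2, D: about -5. Region D is most negative.

D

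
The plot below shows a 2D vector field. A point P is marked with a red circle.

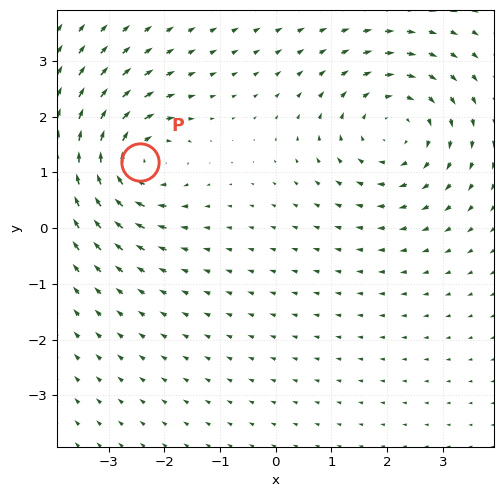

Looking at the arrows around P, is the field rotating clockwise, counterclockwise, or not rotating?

Near P at (-2.4, 1.2) the arrows circulate clockwise. The curl (z-component) there is about -5; negative curl means clockwise rotation.

clockwise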